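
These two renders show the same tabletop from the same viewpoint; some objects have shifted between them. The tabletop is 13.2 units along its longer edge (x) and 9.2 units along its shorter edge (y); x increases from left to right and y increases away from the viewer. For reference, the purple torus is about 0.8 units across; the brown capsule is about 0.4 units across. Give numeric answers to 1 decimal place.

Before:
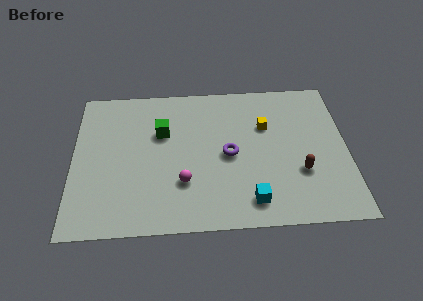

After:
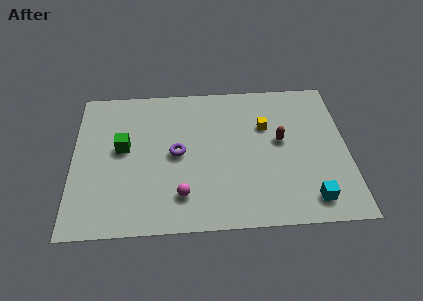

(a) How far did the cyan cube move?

2.8

From (8.5, 1.5) to (11.3, 1.4), the cyan cube covered √(2.8² + 0.1²) ≈ 2.8 units.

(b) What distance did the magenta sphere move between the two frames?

0.8

The magenta sphere was near (5.3, 2.8) before and (5.2, 2.0) after, so it travelled √(0.1² + 0.8²) ≈ 0.8 units.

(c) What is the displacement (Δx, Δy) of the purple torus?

(-2.5, 0.2)

From the two frames, the purple torus sits at roughly (7.5, 4.4) before and (5.0, 4.6) after.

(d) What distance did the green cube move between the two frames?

2.1

The green cube moved from about (4.3, 6.0) to (2.4, 5.1), a distance of √(1.9² + 0.9²) ≈ 2.1.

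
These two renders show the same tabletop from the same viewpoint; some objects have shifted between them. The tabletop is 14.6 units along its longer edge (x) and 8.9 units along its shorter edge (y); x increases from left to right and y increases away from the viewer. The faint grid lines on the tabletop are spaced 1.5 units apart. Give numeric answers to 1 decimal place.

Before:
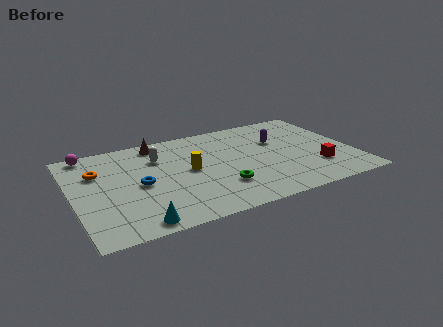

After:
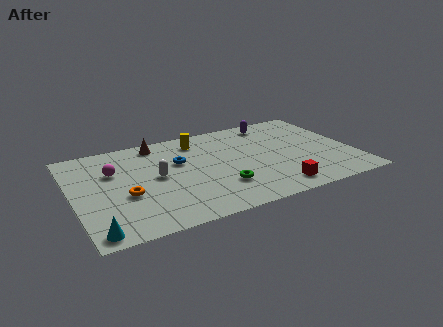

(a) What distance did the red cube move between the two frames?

2.7

The red cube was near (12.5, 2.5) before and (10.1, 1.3) after, so it travelled √(2.4² + 1.2²) ≈ 2.7 units.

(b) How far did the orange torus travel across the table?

2.9

The orange torus was near (1.4, 6.1) before and (2.6, 3.5) after, so it travelled √(1.2² + 2.6²) ≈ 2.9 units.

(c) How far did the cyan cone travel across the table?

2.1

From (2.9, 0.9) to (0.8, 0.9), the cyan cone covered √(2.1² + 0.0²) ≈ 2.1 units.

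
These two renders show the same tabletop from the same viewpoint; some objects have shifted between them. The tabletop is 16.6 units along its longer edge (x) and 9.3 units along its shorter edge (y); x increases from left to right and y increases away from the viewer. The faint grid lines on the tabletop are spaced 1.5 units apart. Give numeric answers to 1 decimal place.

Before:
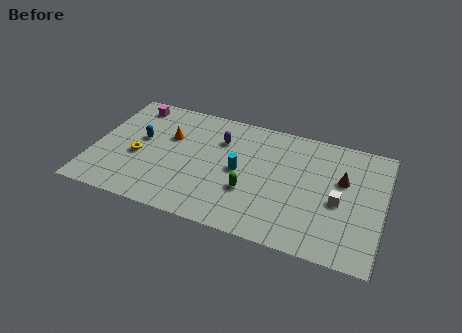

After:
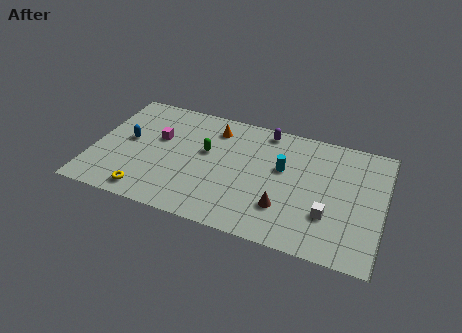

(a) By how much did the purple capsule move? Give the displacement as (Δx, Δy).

(2.5, 1.6)

The purple capsule was at about (7.1, 6.7) and moved to about (9.6, 8.3).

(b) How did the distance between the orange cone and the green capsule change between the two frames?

-3.6

They were about 5.6 units apart before and 2.0 after — 3.6 units closer together.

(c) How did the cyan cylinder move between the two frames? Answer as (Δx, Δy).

(2.4, 1.0)

From the two frames, the cyan cylinder sits at roughly (8.4, 4.6) before and (10.8, 5.6) after.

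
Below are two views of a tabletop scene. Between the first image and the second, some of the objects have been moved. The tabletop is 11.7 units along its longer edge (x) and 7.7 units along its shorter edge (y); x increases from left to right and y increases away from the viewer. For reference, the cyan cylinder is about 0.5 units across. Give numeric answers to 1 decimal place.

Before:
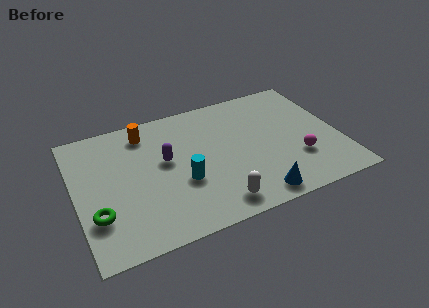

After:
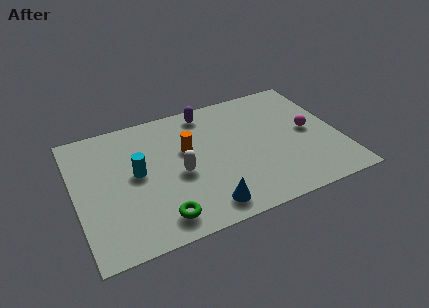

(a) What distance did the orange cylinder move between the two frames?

2.4

The orange cylinder moved from about (3.3, 6.4) to (5.0, 4.7), a distance of √(1.7² + 1.7²) ≈ 2.4.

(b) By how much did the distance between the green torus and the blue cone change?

-4.9

Before: roughly 6.9 units apart; after: 2.0. That's 4.9 units closer together.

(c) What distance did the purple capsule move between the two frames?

3.1

From (4.0, 4.4) to (6.1, 6.7), the purple capsule covered √(2.1² + 2.3²) ≈ 3.1 units.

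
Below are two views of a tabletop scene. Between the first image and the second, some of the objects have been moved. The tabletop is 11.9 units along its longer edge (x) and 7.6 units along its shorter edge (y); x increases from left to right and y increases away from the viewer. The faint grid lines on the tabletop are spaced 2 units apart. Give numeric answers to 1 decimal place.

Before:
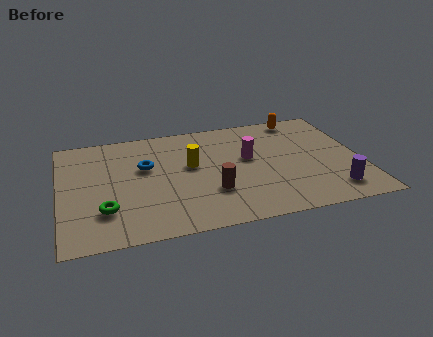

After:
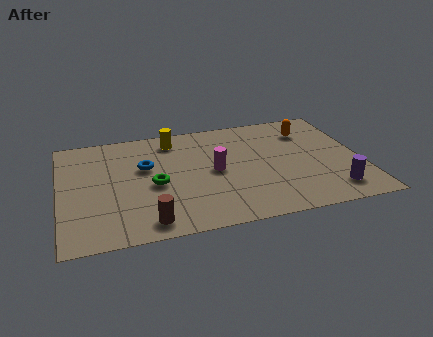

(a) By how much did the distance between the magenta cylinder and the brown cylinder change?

+1.4

The distance was about 2.6 in the first image and 4.0 in the second, so they moved 1.4 units further apart.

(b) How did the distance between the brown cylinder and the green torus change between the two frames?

-1.8

They were about 4.2 units apart before and 2.4 after — 1.8 units closer together.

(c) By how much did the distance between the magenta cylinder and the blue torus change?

-1.3

The distance was about 4.1 in the first image and 2.8 in the second, so they moved 1.3 units closer together.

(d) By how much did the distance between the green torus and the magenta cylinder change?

-3.8

The distance was about 6.2 in the first image and 2.4 in the second, so they moved 3.8 units closer together.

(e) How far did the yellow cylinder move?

2.1

From (5.2, 4.4) to (4.6, 6.4), the yellow cylinder covered √(0.6² + 2.0²) ≈ 2.1 units.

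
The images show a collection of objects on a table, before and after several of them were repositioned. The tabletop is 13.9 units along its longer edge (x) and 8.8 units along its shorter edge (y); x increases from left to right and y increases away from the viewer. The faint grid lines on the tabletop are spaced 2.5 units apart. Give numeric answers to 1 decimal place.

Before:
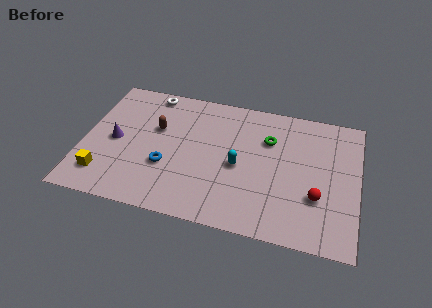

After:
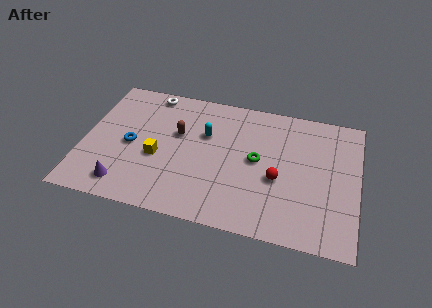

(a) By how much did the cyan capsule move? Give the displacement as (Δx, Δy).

(-1.8, 1.7)

From the two frames, the cyan capsule sits at roughly (7.9, 4.0) before and (6.1, 5.7) after.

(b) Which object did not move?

the white torus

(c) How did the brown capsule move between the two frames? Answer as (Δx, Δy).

(1.1, -0.1)

From the two frames, the brown capsule sits at roughly (3.6, 5.5) before and (4.7, 5.4) after.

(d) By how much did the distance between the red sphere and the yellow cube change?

-4.7

Before: roughly 10.8 units apart; after: 6.1. That's 4.7 units closer together.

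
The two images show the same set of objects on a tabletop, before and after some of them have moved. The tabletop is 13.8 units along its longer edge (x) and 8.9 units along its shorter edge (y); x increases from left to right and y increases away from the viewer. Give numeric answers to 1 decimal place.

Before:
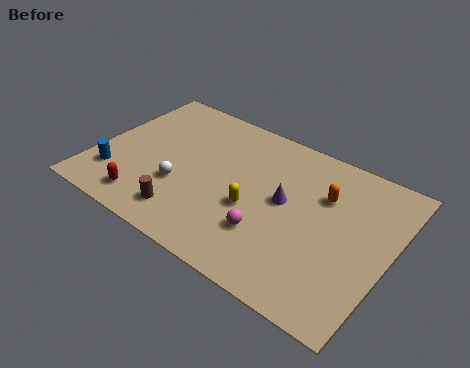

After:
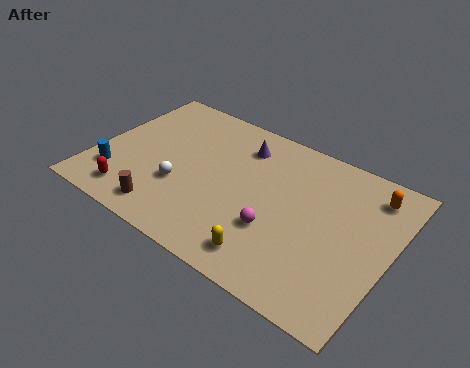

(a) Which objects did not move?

the white sphere and the blue cylinder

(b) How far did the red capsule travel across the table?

0.7

The red capsule moved from about (2.9, 1.4) to (2.2, 1.4), a distance of √(0.7² + 0.0²) ≈ 0.7.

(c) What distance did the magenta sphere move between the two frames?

0.5

From (8.5, 2.6) to (8.8, 3.0), the magenta sphere covered √(0.3² + 0.4²) ≈ 0.5 units.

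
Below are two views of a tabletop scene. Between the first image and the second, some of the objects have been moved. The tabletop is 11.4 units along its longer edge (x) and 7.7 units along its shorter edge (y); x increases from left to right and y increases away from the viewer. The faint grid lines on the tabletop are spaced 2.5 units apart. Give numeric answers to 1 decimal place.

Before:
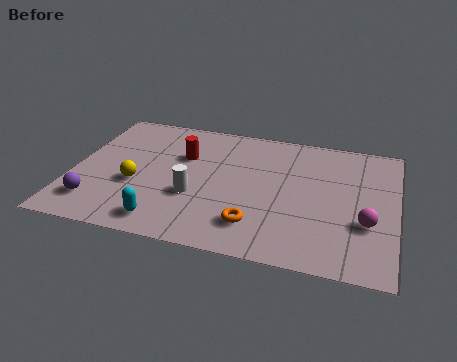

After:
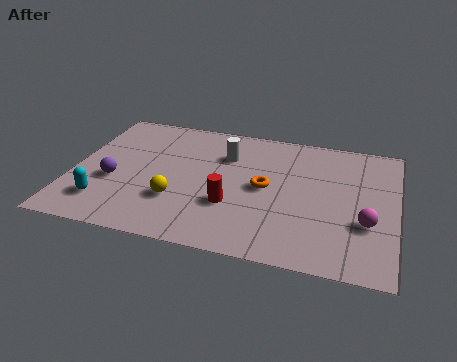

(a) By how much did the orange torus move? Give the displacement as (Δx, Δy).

(0.2, 2.2)

The orange torus was at about (6.6, 1.7) and moved to about (6.8, 3.9).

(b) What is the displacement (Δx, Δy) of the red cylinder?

(1.9, -2.5)

The red cylinder started near (3.8, 5.1) and ended near (5.7, 2.6).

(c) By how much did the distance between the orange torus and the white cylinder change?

-0.3

Before: roughly 2.5 units apart; after: 2.2. That's 0.3 units closer together.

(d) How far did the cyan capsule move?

2.3

From (3.5, 1.1) to (1.3, 1.7), the cyan capsule covered √(2.2² + 0.6²) ≈ 2.3 units.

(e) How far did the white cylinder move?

2.8

The white cylinder moved from about (4.4, 2.8) to (5.3, 5.5), a distance of √(0.9² + 2.7²) ≈ 2.8.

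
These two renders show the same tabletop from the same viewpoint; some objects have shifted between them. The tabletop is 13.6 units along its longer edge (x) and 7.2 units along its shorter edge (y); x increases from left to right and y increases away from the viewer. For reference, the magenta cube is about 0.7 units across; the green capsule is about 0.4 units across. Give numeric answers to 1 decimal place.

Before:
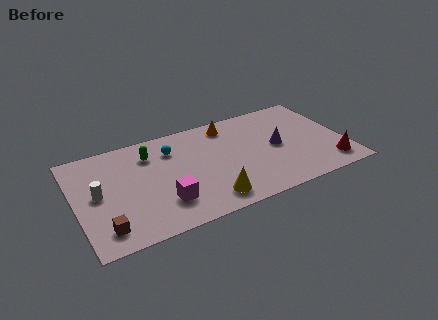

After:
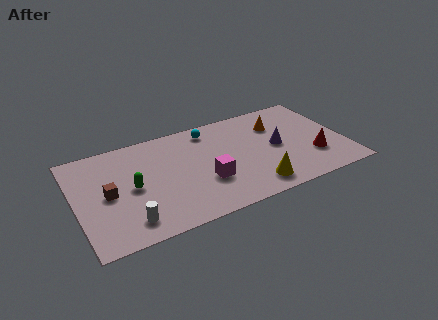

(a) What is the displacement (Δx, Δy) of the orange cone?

(2.4, -0.9)

The orange cone started near (8.0, 6.1) and ended near (10.4, 5.2).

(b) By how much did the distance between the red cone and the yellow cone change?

-2.8

Before: roughly 6.2 units apart; after: 3.4. That's 2.8 units closer together.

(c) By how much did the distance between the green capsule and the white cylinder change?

-1.1

Before: roughly 3.3 units apart; after: 2.2. That's 1.1 units closer together.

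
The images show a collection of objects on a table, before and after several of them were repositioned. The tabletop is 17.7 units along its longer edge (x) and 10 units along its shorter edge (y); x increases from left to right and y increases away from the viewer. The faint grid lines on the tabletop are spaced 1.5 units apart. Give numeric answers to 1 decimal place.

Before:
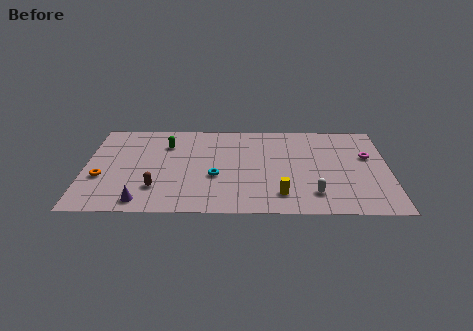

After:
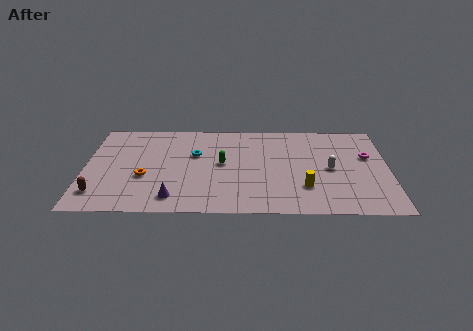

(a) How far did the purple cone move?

1.8

The purple cone was near (3.4, 1.2) before and (5.2, 1.6) after, so it travelled √(1.8² + 0.4²) ≈ 1.8 units.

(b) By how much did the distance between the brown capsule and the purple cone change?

+2.7

They were about 1.6 units apart before and 4.3 after — 2.7 units further apart.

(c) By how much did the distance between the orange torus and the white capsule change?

-1.6

Before: roughly 12.4 units apart; after: 10.8. That's 1.6 units closer together.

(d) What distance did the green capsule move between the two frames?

3.9

From (4.7, 7.4) to (8.0, 5.3), the green capsule covered √(3.3² + 2.1²) ≈ 3.9 units.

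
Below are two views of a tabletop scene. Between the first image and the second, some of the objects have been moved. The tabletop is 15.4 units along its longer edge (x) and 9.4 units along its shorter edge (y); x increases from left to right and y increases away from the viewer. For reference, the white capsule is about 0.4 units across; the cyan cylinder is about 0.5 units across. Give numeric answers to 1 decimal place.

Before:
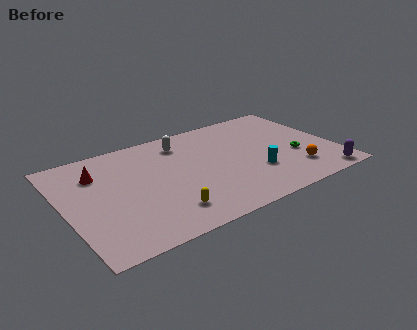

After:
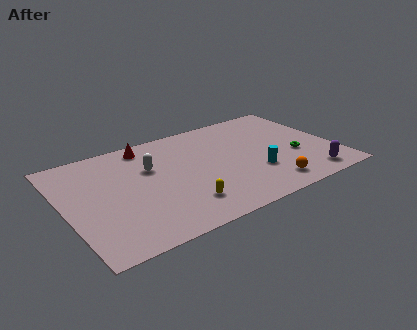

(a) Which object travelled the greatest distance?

the red cone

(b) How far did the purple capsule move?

0.8

From (14.2, 0.9) to (13.5, 1.3), the purple capsule covered √(0.7² + 0.4²) ≈ 0.8 units.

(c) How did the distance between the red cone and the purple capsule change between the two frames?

-2.6

Before: roughly 13.5 units apart; after: 10.9. That's 2.6 units closer together.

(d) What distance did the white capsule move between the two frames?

2.6

The white capsule moved from about (7.1, 7.6) to (5.0, 6.1), a distance of √(2.1² + 1.5²) ≈ 2.6.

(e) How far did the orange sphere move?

1.8

The orange sphere moved from about (12.8, 2.2) to (11.1, 1.5), a distance of √(1.7² + 0.7²) ≈ 1.8.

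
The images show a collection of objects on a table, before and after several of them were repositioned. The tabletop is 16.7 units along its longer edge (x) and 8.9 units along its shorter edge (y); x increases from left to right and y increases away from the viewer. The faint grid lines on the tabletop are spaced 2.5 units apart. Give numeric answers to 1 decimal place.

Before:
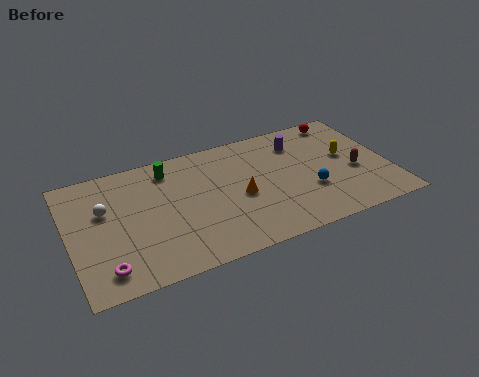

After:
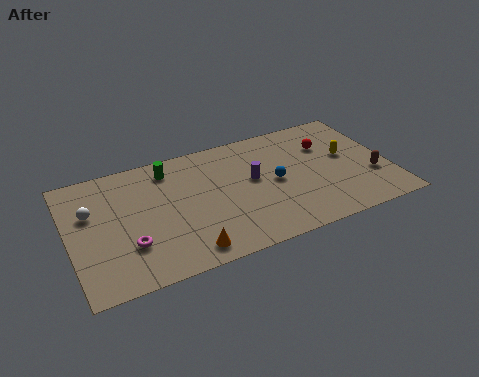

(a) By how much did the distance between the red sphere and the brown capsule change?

-0.4

Before: roughly 4.2 units apart; after: 3.8. That's 0.4 units closer together.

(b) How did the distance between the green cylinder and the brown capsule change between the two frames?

+1.0

They were about 10.2 units apart before and 11.2 after — 1.0 units further apart.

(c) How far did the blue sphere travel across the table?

2.1

The blue sphere moved from about (12.4, 3.1) to (10.7, 4.4), a distance of √(1.7² + 1.3²) ≈ 2.1.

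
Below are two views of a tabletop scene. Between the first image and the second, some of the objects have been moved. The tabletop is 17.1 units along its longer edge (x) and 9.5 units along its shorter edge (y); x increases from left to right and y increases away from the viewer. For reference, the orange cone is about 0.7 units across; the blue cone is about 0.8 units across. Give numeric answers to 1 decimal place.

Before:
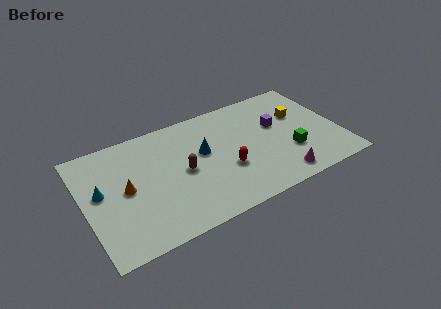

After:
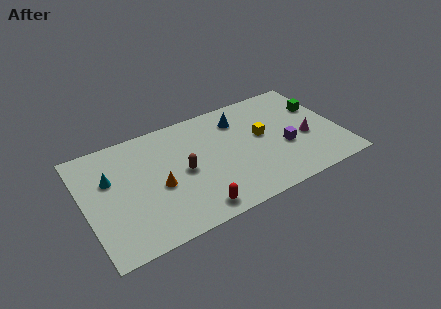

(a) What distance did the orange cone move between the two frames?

2.2

From (2.7, 4.8) to (4.8, 4.1), the orange cone covered √(2.1² + 0.7²) ≈ 2.2 units.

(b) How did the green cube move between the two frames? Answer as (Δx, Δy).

(2.5, 3.2)

The green cube was at about (13.6, 3.1) and moved to about (16.1, 6.3).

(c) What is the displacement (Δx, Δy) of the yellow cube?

(-2.7, -0.8)

The yellow cube started near (14.7, 6.1) and ended near (12.0, 5.3).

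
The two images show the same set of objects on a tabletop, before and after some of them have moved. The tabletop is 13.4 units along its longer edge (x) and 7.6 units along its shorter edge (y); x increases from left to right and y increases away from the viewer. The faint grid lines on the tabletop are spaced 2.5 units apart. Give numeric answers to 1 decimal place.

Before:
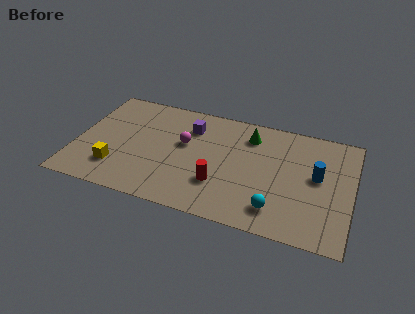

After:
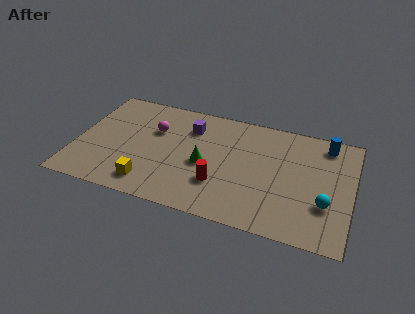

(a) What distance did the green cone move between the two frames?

3.3

The green cone moved from about (8.3, 6.0) to (6.3, 3.4), a distance of √(2.0² + 2.6²) ≈ 3.3.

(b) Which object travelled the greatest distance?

the green cone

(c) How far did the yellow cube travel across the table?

1.8

The yellow cube was near (2.1, 1.9) before and (3.8, 1.3) after, so it travelled √(1.7² + 0.6²) ≈ 1.8 units.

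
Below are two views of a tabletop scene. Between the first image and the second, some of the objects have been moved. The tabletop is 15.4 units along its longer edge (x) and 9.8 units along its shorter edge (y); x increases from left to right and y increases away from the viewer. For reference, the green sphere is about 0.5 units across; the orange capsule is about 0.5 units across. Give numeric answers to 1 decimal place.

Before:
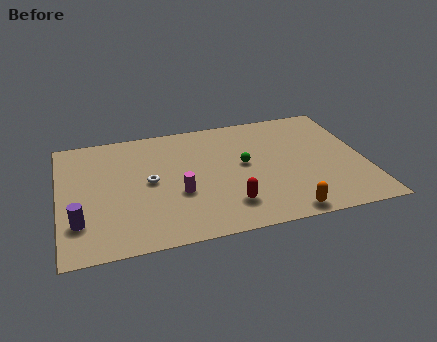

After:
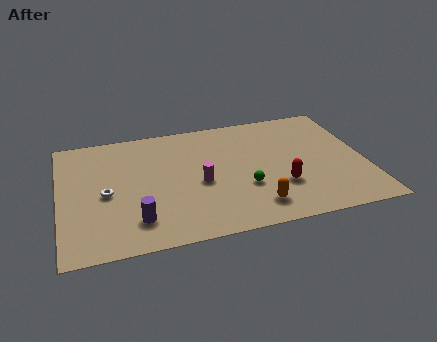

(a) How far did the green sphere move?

1.9

The green sphere moved from about (9.3, 5.3) to (9.2, 3.4), a distance of √(0.1² + 1.9²) ≈ 1.9.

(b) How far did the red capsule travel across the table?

2.8

From (8.3, 2.2) to (11.0, 3.1), the red capsule covered √(2.7² + 0.9²) ≈ 2.8 units.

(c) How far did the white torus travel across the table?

2.3

From (4.5, 5.0) to (2.3, 4.5), the white torus covered √(2.2² + 0.5²) ≈ 2.3 units.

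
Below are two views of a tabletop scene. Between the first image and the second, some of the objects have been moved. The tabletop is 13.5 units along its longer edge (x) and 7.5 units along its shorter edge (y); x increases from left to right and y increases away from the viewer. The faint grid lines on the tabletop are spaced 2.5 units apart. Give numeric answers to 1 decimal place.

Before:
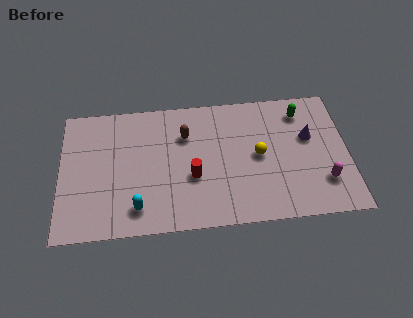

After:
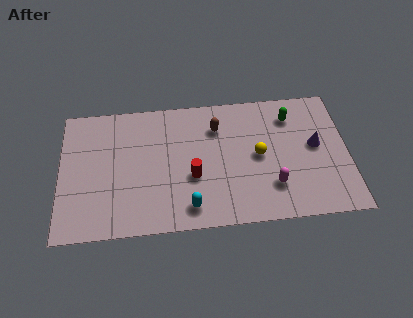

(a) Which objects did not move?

the yellow sphere and the red cylinder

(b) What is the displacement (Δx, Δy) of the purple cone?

(0.3, -0.5)

The purple cone started near (11.7, 4.6) and ended near (12.0, 4.1).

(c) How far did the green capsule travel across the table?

0.5

From (11.4, 6.1) to (10.9, 5.9), the green capsule covered √(0.5² + 0.2²) ≈ 0.5 units.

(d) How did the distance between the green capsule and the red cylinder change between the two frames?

-0.5

They were about 6.1 units apart before and 5.6 after — 0.5 units closer together.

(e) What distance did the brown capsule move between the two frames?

1.5

From (5.9, 5.3) to (7.4, 5.6), the brown capsule covered √(1.5² + 0.3²) ≈ 1.5 units.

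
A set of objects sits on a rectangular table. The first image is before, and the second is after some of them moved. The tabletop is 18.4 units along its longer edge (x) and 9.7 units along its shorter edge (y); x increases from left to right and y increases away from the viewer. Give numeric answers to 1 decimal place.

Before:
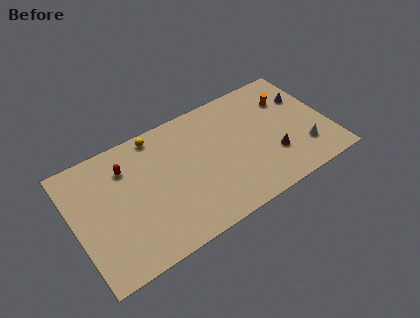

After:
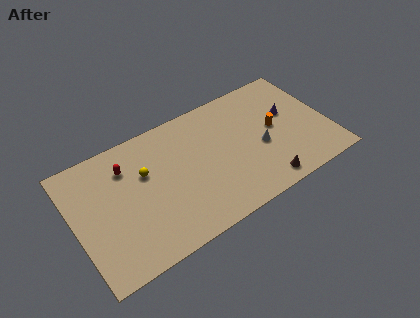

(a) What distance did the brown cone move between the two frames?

2.1

The brown cone moved from about (14.1, 3.0) to (13.1, 1.2), a distance of √(1.0² + 1.8²) ≈ 2.1.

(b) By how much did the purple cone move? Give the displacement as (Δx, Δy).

(-1.3, -0.8)

The purple cone was at about (17.1, 6.6) and moved to about (15.8, 5.8).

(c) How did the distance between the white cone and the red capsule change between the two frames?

-3.3

They were about 13.2 units apart before and 9.9 after — 3.3 units closer together.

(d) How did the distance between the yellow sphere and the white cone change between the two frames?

-3.2

The distance was about 11.7 in the first image and 8.5 in the second, so they moved 3.2 units closer together.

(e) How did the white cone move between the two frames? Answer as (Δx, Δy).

(-2.9, 1.6)

The white cone was at about (16.3, 2.5) and moved to about (13.4, 4.1).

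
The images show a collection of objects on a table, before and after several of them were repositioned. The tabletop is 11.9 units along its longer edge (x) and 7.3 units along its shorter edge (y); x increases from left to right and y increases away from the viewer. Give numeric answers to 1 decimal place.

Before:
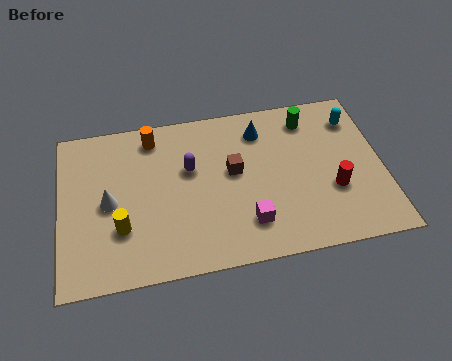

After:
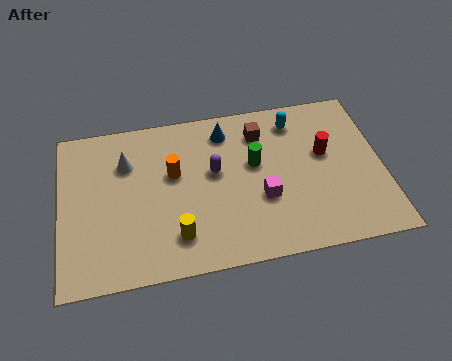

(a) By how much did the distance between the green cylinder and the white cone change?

-3.1

The distance was about 7.9 in the first image and 4.8 in the second, so they moved 3.1 units closer together.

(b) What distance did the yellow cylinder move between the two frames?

2.1

The yellow cylinder moved from about (2.2, 2.3) to (4.2, 1.6), a distance of √(2.0² + 0.7²) ≈ 2.1.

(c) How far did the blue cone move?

1.3

The blue cone moved from about (7.5, 5.8) to (6.2, 6.0), a distance of √(1.3² + 0.2²) ≈ 1.3.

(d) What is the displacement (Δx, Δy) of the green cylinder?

(-2.1, -1.7)

The green cylinder was at about (9.3, 6.0) and moved to about (7.2, 4.3).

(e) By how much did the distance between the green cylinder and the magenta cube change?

-3.4

They were about 5.0 units apart before and 1.6 after — 3.4 units closer together.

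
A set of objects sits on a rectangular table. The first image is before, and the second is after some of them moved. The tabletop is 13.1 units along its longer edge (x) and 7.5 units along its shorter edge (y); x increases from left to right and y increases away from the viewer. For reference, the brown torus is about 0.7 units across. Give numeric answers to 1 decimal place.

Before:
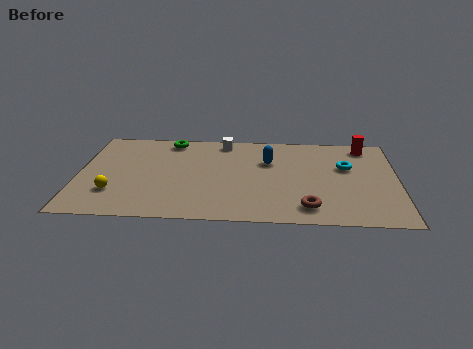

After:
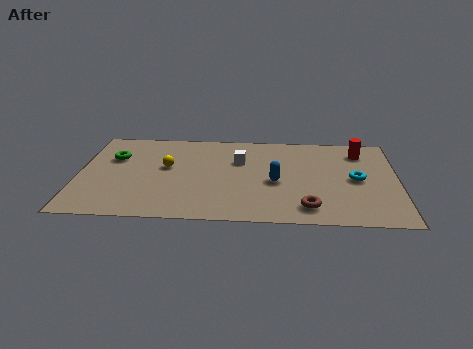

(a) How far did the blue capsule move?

1.7

The blue capsule was near (7.8, 5.0) before and (8.1, 3.3) after, so it travelled √(0.3² + 1.7²) ≈ 1.7 units.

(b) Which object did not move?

the brown torus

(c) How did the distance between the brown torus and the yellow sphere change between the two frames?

-1.4

They were about 7.9 units apart before and 6.5 after — 1.4 units closer together.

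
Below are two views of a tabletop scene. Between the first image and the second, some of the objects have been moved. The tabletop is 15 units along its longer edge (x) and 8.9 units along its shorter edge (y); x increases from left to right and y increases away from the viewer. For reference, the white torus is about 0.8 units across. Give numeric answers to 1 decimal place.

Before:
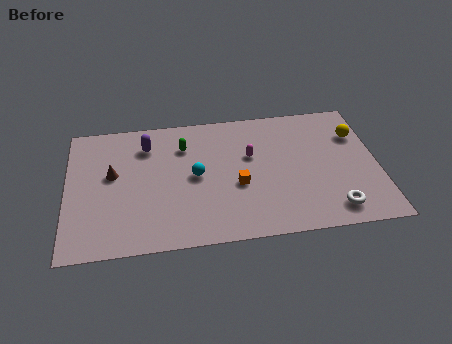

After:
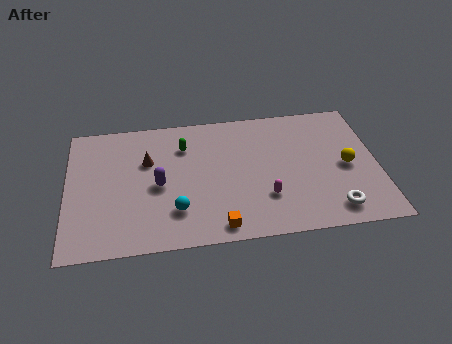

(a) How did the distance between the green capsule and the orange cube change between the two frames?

+1.9

The distance was about 3.9 in the first image and 5.8 in the second, so they moved 1.9 units further apart.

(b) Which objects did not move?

the white torus and the green capsule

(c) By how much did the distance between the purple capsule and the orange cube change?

-1.2

Before: roughly 5.4 units apart; after: 4.2. That's 1.2 units closer together.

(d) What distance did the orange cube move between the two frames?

2.8

The orange cube moved from about (8.2, 3.6) to (7.2, 1.0), a distance of √(1.0² + 2.6²) ≈ 2.8.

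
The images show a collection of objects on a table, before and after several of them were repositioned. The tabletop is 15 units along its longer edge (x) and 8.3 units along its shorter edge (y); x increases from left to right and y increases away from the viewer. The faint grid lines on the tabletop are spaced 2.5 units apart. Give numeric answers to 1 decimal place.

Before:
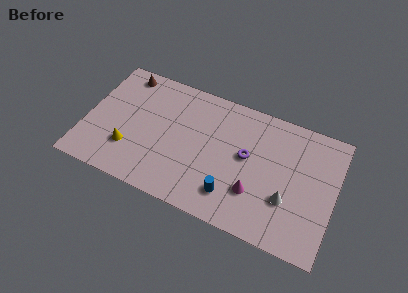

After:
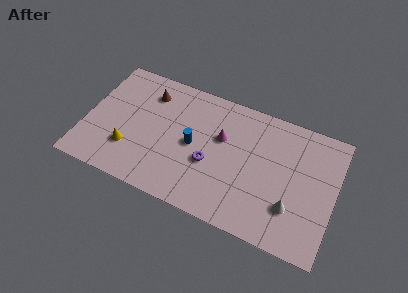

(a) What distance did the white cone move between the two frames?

0.5

The white cone moved from about (12.3, 2.8) to (12.6, 2.4), a distance of √(0.3² + 0.4²) ≈ 0.5.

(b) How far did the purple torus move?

2.5

The purple torus was near (9.7, 4.6) before and (7.6, 3.3) after, so it travelled √(2.1² + 1.3²) ≈ 2.5 units.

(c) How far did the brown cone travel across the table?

1.8

The brown cone moved from about (1.9, 7.3) to (3.5, 6.5), a distance of √(1.6² + 0.8²) ≈ 1.8.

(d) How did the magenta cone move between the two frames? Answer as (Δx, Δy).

(-2.3, 2.7)

The magenta cone was at about (10.4, 2.5) and moved to about (8.1, 5.2).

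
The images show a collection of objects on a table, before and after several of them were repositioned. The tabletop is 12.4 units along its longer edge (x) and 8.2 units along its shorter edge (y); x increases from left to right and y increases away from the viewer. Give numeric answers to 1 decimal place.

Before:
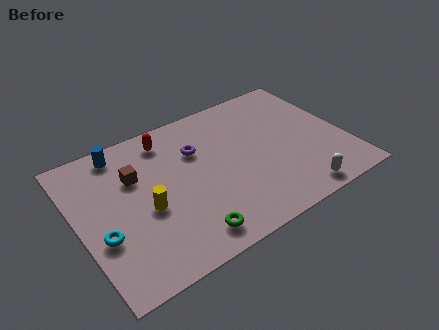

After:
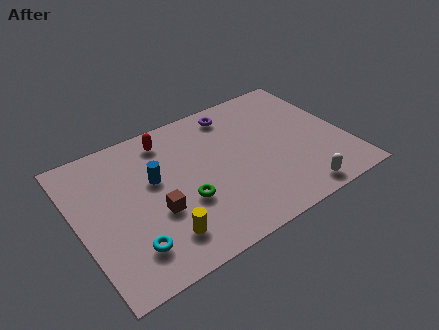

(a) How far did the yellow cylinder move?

1.8

From (3.0, 3.5) to (3.4, 1.7), the yellow cylinder covered √(0.4² + 1.8²) ≈ 1.8 units.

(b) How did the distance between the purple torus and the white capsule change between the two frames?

+0.3

The distance was about 6.1 in the first image and 6.4 in the second, so they moved 0.3 units further apart.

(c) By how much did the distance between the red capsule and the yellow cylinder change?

+1.6

The distance was about 3.7 in the first image and 5.3 in the second, so they moved 1.6 units further apart.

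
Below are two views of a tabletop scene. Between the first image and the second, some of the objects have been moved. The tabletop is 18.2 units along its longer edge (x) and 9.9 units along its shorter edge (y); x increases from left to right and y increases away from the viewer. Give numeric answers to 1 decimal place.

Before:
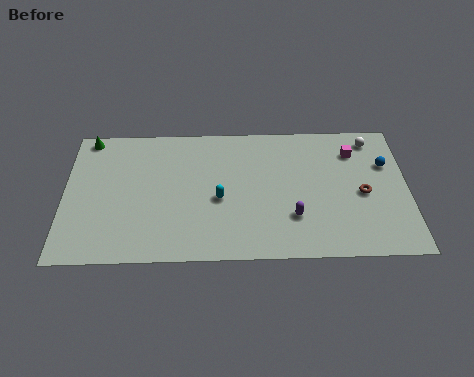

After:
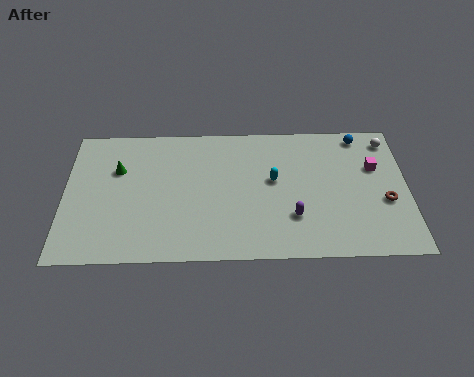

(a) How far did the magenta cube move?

1.6

From (15.4, 7.6) to (16.5, 6.4), the magenta cube covered √(1.1² + 1.2²) ≈ 1.6 units.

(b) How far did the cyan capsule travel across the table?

3.2

The cyan capsule moved from about (8.2, 4.3) to (11.1, 5.6), a distance of √(2.9² + 1.3²) ≈ 3.2.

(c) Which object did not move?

the purple capsule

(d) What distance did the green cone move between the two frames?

2.9

The green cone moved from about (1.2, 9.0) to (2.8, 6.6), a distance of √(1.6² + 2.4²) ≈ 2.9.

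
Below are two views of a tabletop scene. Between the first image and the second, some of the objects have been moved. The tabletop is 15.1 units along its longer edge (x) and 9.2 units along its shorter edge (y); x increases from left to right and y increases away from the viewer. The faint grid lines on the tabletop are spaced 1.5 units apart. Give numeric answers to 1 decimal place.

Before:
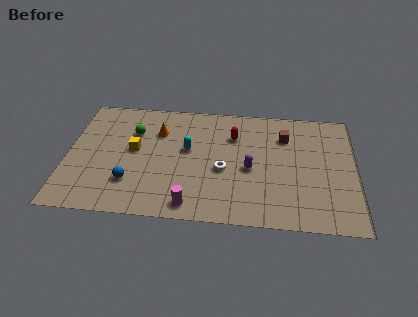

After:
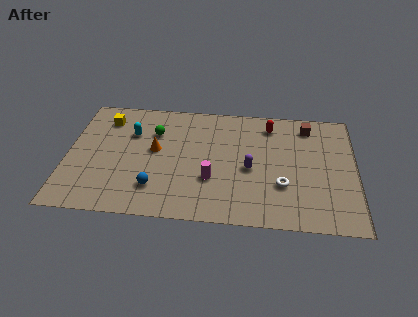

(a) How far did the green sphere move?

1.1

The green sphere moved from about (3.4, 6.4) to (4.5, 6.5), a distance of √(1.1² + 0.1²) ≈ 1.1.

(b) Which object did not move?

the purple capsule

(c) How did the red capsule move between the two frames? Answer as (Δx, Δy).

(1.9, 1.0)

The red capsule started near (8.7, 6.6) and ended near (10.6, 7.6).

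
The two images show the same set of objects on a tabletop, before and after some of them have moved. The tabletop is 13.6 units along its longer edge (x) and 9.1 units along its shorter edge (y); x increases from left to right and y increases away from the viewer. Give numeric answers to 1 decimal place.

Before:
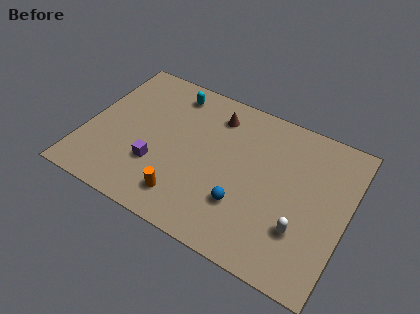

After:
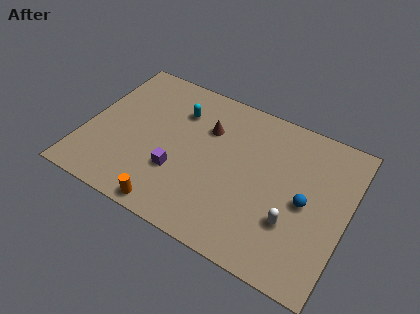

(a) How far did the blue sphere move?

3.4

The blue sphere was near (8.5, 2.7) before and (11.5, 4.3) after, so it travelled √(3.0² + 1.6²) ≈ 3.4 units.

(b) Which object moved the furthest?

the blue sphere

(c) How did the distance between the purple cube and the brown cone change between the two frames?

-1.6

Before: roughly 5.1 units apart; after: 3.5. That's 1.6 units closer together.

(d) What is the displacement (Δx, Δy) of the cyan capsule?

(0.5, -1.0)

The cyan capsule was at about (4.0, 7.7) and moved to about (4.5, 6.7).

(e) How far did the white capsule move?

0.5

From (11.5, 2.7) to (11.0, 2.9), the white capsule covered √(0.5² + 0.2²) ≈ 0.5 units.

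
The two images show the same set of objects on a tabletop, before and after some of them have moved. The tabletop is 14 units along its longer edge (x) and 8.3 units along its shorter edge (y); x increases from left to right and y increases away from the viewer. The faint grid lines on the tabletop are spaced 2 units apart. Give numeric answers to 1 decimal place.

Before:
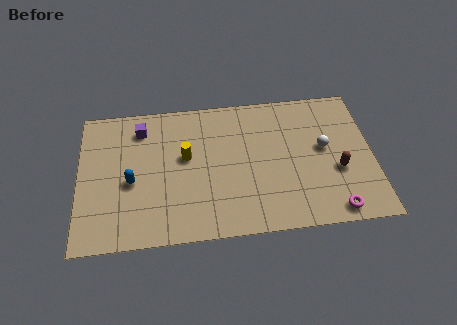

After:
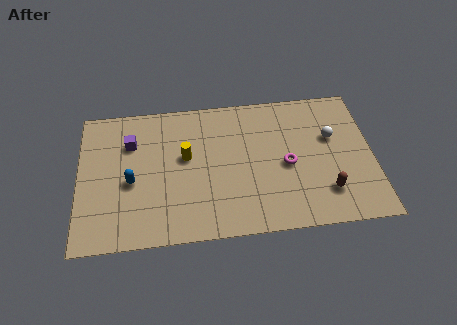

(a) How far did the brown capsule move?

1.3

From (12.3, 3.2) to (11.7, 2.0), the brown capsule covered √(0.6² + 1.2²) ≈ 1.3 units.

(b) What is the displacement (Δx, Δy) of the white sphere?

(0.4, 0.6)

The white sphere was at about (11.7, 4.6) and moved to about (12.1, 5.2).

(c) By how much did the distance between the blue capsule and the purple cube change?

-0.8

They were about 3.1 units apart before and 2.3 after — 0.8 units closer together.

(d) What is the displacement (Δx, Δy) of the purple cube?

(-0.5, -0.8)

The purple cube was at about (3.0, 6.7) and moved to about (2.5, 5.9).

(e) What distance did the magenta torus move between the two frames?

3.6

The magenta torus was near (12.0, 0.9) before and (9.9, 3.8) after, so it travelled √(2.1² + 2.9²) ≈ 3.6 units.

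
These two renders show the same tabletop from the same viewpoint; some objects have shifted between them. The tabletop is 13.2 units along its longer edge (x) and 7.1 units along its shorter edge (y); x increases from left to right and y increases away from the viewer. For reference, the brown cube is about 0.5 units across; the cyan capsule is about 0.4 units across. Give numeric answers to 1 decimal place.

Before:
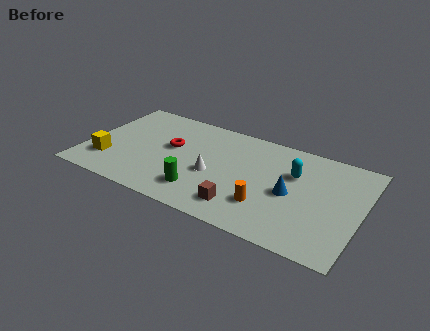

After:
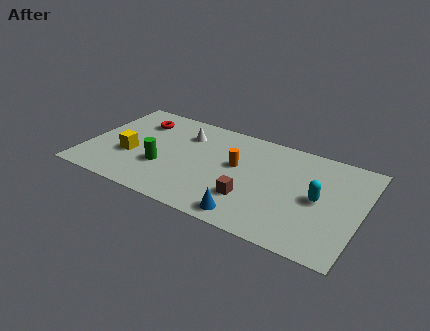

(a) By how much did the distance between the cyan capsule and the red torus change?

+3.3

The distance was about 5.9 in the first image and 9.2 in the second, so they moved 3.3 units further apart.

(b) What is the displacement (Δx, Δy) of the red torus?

(-1.8, 1.3)

The red torus started near (4.0, 4.1) and ended near (2.2, 5.4).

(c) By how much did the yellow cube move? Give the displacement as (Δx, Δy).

(1.0, 0.8)

The yellow cube started near (1.2, 1.9) and ended near (2.2, 2.7).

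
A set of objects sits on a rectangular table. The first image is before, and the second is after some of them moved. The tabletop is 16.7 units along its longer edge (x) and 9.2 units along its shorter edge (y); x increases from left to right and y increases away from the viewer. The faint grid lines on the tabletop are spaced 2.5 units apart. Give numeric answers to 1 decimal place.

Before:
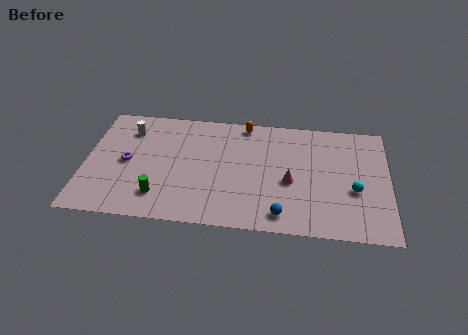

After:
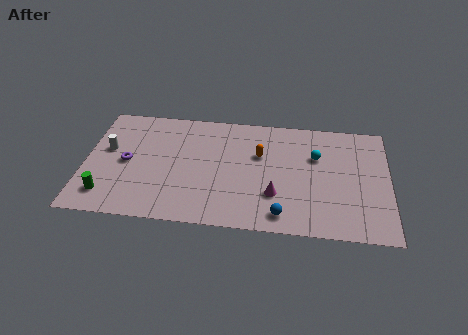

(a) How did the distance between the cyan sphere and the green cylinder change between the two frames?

+1.5

They were about 10.7 units apart before and 12.2 after — 1.5 units further apart.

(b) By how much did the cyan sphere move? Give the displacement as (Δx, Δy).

(-2.1, 2.5)

The cyan sphere was at about (14.8, 3.6) and moved to about (12.7, 6.1).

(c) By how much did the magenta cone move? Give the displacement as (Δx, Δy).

(-0.8, -1.1)

The magenta cone was at about (11.3, 3.9) and moved to about (10.5, 2.8).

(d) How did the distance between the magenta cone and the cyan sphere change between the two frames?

+0.5

The distance was about 3.5 in the first image and 4.0 in the second, so they moved 0.5 units further apart.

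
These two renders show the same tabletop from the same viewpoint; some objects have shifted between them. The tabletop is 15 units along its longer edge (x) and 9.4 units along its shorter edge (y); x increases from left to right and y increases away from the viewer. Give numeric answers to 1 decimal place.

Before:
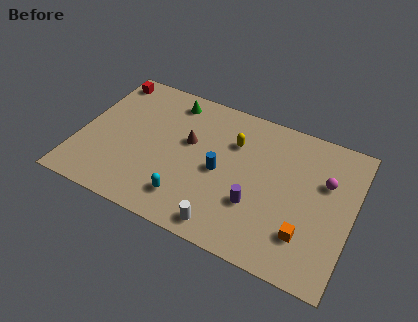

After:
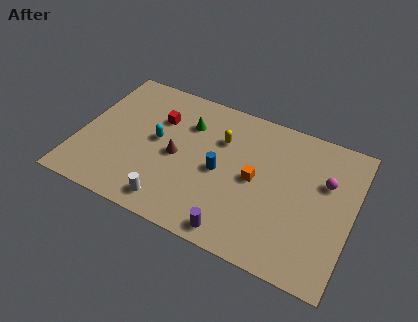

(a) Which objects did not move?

the blue cylinder and the magenta sphere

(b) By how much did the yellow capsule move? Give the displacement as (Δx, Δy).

(-0.7, -0.1)

The yellow capsule was at about (8.3, 6.6) and moved to about (7.6, 6.5).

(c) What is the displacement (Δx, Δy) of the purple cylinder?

(-0.8, -2.1)

The purple cylinder was at about (9.9, 3.1) and moved to about (9.1, 1.0).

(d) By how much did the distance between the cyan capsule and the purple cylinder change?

+2.5

The distance was about 3.8 in the first image and 6.3 in the second, so they moved 2.5 units further apart.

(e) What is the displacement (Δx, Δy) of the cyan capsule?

(-2.1, 3.1)

The cyan capsule started near (6.3, 1.9) and ended near (4.2, 5.0).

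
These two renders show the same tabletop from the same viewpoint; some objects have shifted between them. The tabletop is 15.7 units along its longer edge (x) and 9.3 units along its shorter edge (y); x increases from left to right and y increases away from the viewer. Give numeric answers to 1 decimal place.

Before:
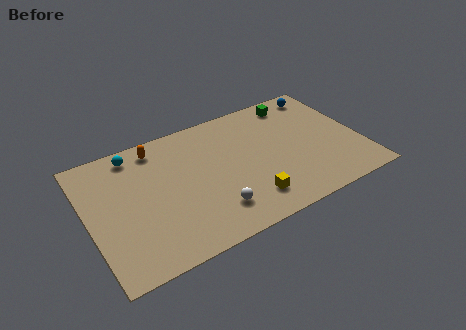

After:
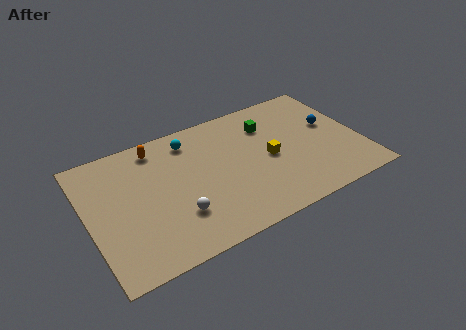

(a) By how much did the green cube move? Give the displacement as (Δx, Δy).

(-1.8, -1.1)

The green cube started near (12.5, 8.0) and ended near (10.7, 6.9).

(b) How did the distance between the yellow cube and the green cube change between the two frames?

-4.6

They were about 7.1 units apart before and 2.5 after — 4.6 units closer together.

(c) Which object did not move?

the orange capsule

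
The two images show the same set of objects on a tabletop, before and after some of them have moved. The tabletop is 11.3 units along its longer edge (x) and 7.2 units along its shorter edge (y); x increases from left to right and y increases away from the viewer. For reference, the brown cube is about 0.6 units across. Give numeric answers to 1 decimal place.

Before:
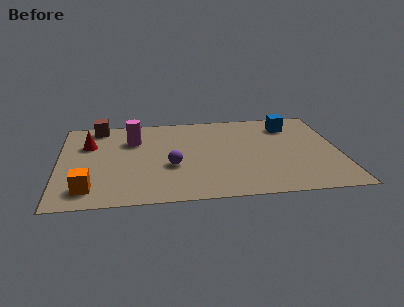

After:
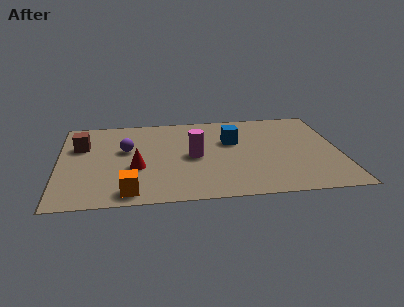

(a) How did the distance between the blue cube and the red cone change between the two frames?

-3.9

They were about 8.2 units apart before and 4.3 after — 3.9 units closer together.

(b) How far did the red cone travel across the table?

2.8

From (1.2, 4.9) to (3.1, 2.8), the red cone covered √(1.9² + 2.1²) ≈ 2.8 units.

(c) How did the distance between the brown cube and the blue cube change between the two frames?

-1.7

The distance was about 7.8 in the first image and 6.1 in the second, so they moved 1.7 units closer together.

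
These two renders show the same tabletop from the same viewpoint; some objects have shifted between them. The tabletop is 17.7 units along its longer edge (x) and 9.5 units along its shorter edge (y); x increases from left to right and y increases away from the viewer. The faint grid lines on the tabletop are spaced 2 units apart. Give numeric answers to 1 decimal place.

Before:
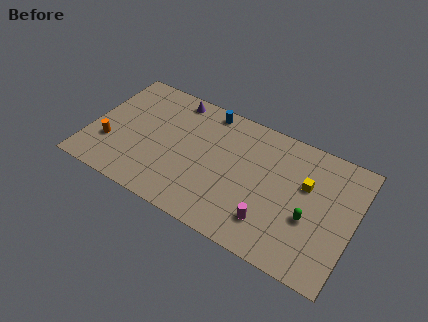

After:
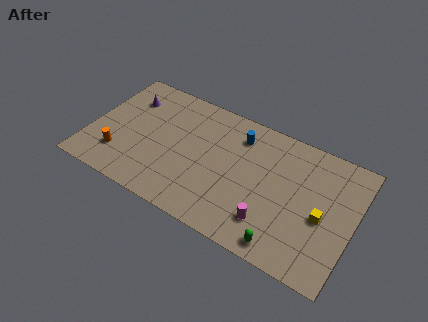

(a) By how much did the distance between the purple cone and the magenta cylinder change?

+1.8

The distance was about 9.7 in the first image and 11.5 in the second, so they moved 1.8 units further apart.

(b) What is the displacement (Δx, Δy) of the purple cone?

(-3.0, -1.3)

From the two frames, the purple cone sits at roughly (5.1, 8.4) before and (2.1, 7.1) after.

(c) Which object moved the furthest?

the purple cone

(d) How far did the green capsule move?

2.9

The green capsule was near (14.9, 3.7) before and (13.6, 1.1) after, so it travelled √(1.3² + 2.6²) ≈ 2.9 units.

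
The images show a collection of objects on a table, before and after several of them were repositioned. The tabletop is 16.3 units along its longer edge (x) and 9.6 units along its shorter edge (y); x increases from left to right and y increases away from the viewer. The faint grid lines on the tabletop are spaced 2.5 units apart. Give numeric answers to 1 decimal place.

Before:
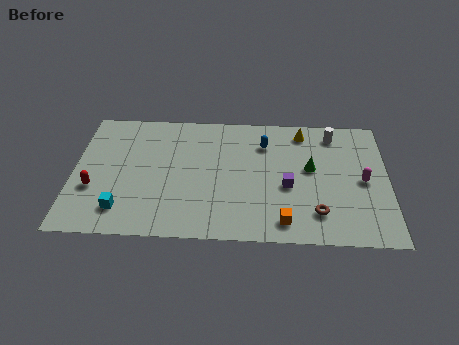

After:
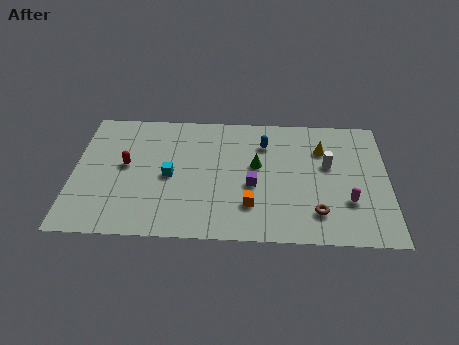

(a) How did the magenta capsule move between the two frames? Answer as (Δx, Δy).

(-0.8, -1.6)

The magenta capsule started near (15.0, 4.6) and ended near (14.2, 3.0).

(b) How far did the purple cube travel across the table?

1.8

From (11.1, 4.0) to (9.3, 4.0), the purple cube covered √(1.8² + 0.0²) ≈ 1.8 units.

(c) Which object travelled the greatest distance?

the cyan cube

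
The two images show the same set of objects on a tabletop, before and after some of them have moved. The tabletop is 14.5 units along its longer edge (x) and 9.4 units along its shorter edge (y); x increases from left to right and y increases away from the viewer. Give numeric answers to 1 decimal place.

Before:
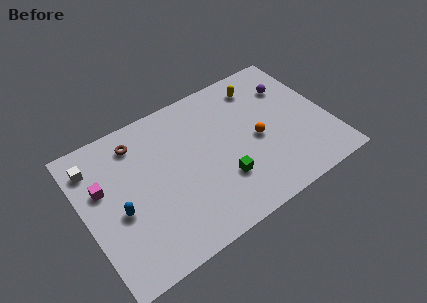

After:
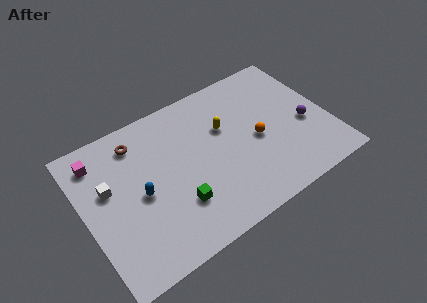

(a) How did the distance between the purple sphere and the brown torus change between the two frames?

+1.1

The distance was about 9.2 in the first image and 10.3 in the second, so they moved 1.1 units further apart.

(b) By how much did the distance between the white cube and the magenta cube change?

+0.4

The distance was about 1.6 in the first image and 2.0 in the second, so they moved 0.4 units further apart.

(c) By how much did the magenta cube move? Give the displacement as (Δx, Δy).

(0.0, 1.8)

The magenta cube was at about (1.2, 5.9) and moved to about (1.2, 7.7).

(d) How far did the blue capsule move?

1.4

From (1.9, 4.0) to (3.2, 4.4), the blue capsule covered √(1.3² + 0.4²) ≈ 1.4 units.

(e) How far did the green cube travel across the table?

2.7

The green cube moved from about (7.8, 2.8) to (5.1, 2.7), a distance of √(2.7² + 0.1²) ≈ 2.7.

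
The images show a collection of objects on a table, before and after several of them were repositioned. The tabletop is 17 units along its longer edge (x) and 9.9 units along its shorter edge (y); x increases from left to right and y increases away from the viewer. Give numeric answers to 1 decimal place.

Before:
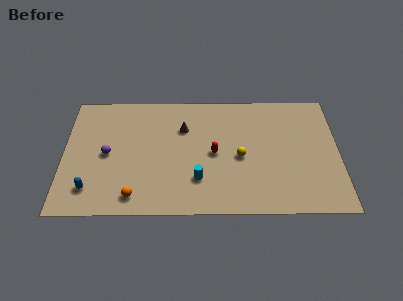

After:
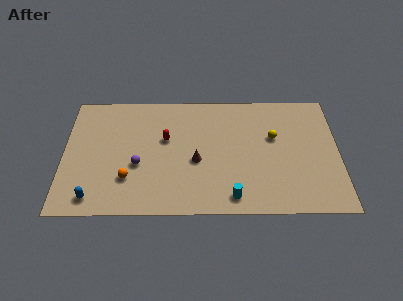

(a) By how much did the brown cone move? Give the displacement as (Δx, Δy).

(0.8, -2.7)

The brown cone started near (7.4, 6.9) and ended near (8.2, 4.2).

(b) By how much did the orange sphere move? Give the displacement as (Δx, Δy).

(-0.4, 1.4)

From the two frames, the orange sphere sits at roughly (4.4, 1.4) before and (4.0, 2.8) after.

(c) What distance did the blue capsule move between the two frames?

0.7

The blue capsule was near (1.7, 2.0) before and (1.9, 1.3) after, so it travelled √(0.2² + 0.7²) ≈ 0.7 units.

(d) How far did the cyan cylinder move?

2.5

The cyan cylinder was near (8.3, 2.7) before and (10.4, 1.3) after, so it travelled √(2.1² + 1.4²) ≈ 2.5 units.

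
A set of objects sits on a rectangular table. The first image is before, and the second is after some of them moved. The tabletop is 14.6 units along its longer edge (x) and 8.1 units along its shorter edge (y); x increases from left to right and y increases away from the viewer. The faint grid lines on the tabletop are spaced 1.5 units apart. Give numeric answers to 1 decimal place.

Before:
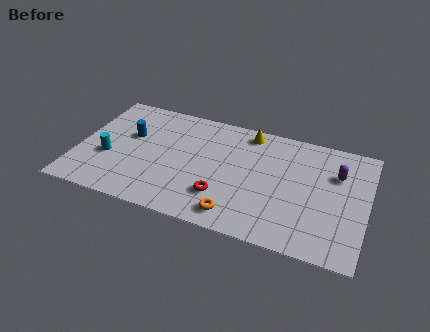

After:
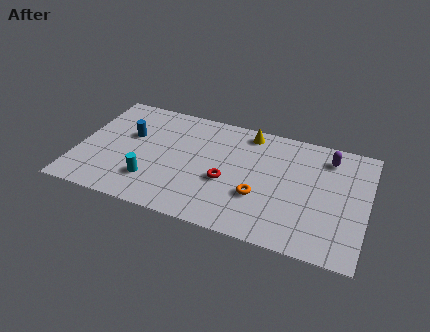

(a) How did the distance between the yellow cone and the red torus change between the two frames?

-1.1

Before: roughly 5.0 units apart; after: 3.9. That's 1.1 units closer together.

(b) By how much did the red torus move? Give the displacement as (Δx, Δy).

(0.1, 1.1)

The red torus was at about (7.5, 2.2) and moved to about (7.6, 3.3).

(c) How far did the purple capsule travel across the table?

1.1

From (13.0, 5.6) to (12.5, 6.6), the purple capsule covered √(0.5² + 1.0²) ≈ 1.1 units.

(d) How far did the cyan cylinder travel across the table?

2.5

The cyan cylinder moved from about (1.6, 3.1) to (3.9, 2.1), a distance of √(2.3² + 1.0²) ≈ 2.5.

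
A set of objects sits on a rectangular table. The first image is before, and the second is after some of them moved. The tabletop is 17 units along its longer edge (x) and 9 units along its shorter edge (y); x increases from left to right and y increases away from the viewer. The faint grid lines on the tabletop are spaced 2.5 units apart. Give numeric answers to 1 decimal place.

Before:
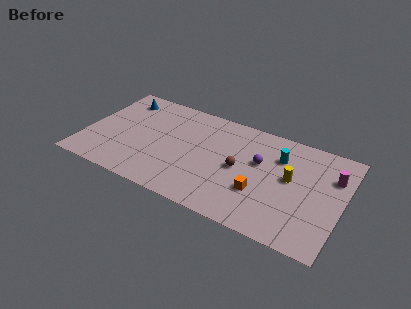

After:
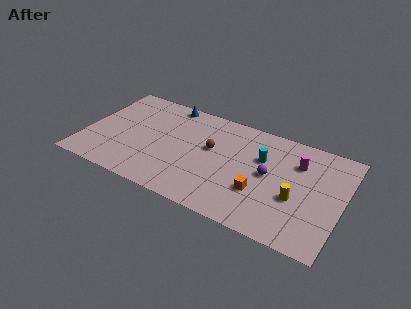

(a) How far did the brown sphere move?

2.2

The brown sphere moved from about (10.3, 4.4) to (8.3, 5.3), a distance of √(2.0² + 0.9²) ≈ 2.2.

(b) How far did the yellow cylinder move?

1.6

The yellow cylinder was near (13.6, 5.0) before and (14.1, 3.5) after, so it travelled √(0.5² + 1.5²) ≈ 1.6 units.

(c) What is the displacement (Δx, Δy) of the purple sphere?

(0.7, -0.8)

From the two frames, the purple sphere sits at roughly (11.5, 5.5) before and (12.2, 4.7) after.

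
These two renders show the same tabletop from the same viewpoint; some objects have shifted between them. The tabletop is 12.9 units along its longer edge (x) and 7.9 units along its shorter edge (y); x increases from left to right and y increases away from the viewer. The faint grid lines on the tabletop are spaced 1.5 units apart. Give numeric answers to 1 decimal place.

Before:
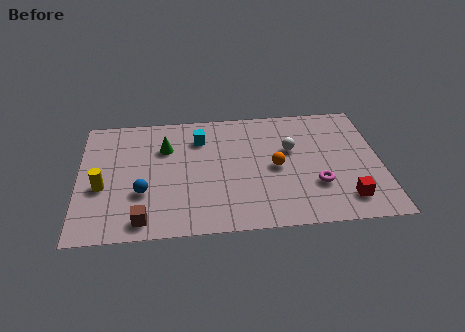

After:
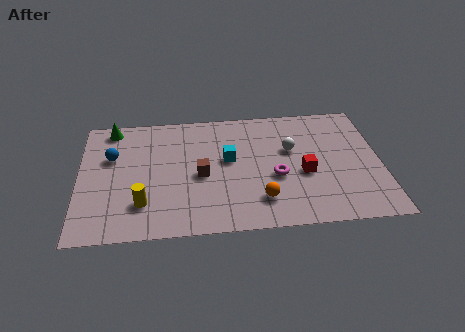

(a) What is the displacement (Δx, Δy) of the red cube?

(-1.7, 1.8)

The red cube was at about (11.3, 1.5) and moved to about (9.6, 3.3).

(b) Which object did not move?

the white sphere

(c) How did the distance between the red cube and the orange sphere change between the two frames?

-1.3

They were about 3.7 units apart before and 2.4 after — 1.3 units closer together.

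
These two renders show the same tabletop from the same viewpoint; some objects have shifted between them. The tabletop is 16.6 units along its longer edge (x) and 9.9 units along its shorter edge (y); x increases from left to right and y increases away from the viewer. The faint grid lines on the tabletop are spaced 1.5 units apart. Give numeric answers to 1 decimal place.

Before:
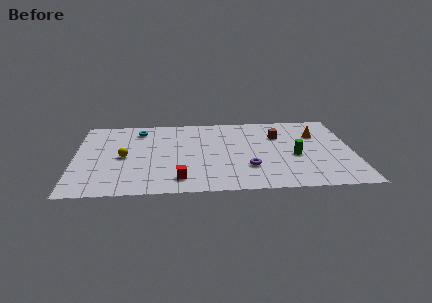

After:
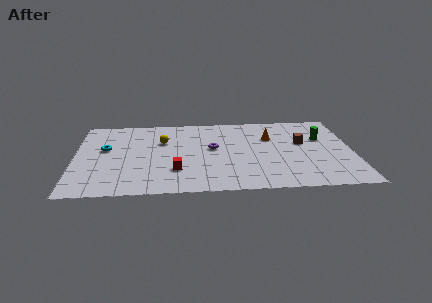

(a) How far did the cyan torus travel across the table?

3.1

The cyan torus moved from about (3.8, 8.2) to (1.8, 5.8), a distance of √(2.0² + 2.4²) ≈ 3.1.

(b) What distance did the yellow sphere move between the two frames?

3.0

From (2.9, 4.7) to (5.2, 6.6), the yellow sphere covered √(2.3² + 1.9²) ≈ 3.0 units.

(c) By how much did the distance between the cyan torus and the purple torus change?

-2.0

Before: roughly 8.4 units apart; after: 6.4. That's 2.0 units closer together.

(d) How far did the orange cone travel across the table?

2.8

The orange cone was near (14.5, 6.9) before and (11.7, 6.7) after, so it travelled √(2.8² + 0.2²) ≈ 2.8 units.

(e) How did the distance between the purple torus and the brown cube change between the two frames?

+1.0

They were about 4.4 units apart before and 5.4 after — 1.0 units further apart.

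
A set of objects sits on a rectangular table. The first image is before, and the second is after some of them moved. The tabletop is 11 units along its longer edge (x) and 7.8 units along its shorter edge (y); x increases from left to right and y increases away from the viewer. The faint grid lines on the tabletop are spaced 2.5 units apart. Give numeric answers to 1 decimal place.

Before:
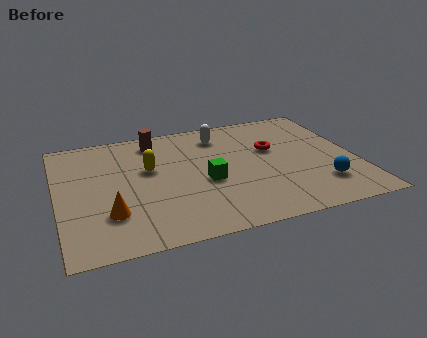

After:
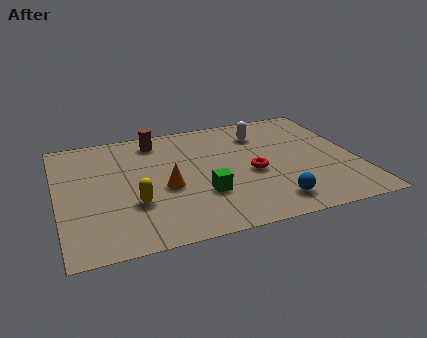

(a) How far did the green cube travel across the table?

0.8

From (5.4, 3.3) to (5.2, 2.5), the green cube covered √(0.2² + 0.8²) ≈ 0.8 units.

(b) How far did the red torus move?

1.7

From (8.0, 4.8) to (7.1, 3.4), the red torus covered √(0.9² + 1.4²) ≈ 1.7 units.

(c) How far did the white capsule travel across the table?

1.5

From (6.2, 6.3) to (7.7, 6.0), the white capsule covered √(1.5² + 0.3²) ≈ 1.5 units.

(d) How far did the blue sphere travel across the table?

2.0

The blue sphere moved from about (9.5, 1.9) to (7.6, 1.3), a distance of √(1.9² + 0.6²) ≈ 2.0.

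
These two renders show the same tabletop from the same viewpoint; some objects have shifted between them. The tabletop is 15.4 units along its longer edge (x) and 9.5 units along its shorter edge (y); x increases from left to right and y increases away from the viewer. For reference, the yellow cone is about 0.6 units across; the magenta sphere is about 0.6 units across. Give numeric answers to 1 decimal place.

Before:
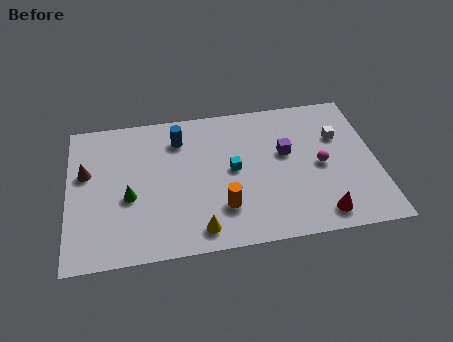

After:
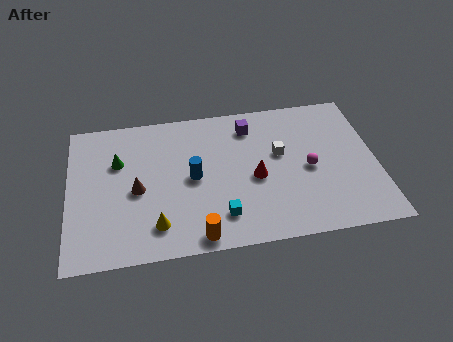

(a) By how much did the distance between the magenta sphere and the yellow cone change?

+1.1

They were about 7.0 units apart before and 8.1 after — 1.1 units further apart.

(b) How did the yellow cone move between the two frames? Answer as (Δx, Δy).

(-2.1, 0.6)

From the two frames, the yellow cone sits at roughly (6.4, 1.3) before and (4.3, 1.9) after.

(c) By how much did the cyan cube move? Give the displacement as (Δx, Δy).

(-0.7, -2.9)

The cyan cube started near (8.2, 4.9) and ended near (7.5, 2.0).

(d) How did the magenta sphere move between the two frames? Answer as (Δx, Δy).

(-0.6, -0.1)

The magenta sphere started near (12.6, 4.5) and ended near (12.0, 4.4).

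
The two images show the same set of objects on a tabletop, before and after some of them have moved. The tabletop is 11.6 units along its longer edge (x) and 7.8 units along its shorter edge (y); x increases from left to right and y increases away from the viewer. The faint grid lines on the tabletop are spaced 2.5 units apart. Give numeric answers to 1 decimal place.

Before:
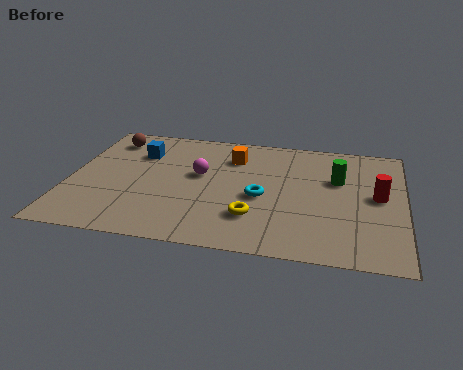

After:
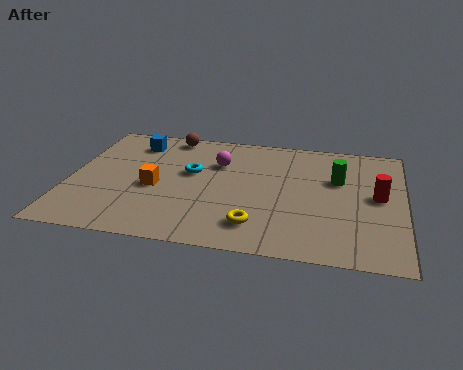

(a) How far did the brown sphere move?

2.2

The brown sphere moved from about (1.2, 6.4) to (3.3, 7.0), a distance of √(2.1² + 0.6²) ≈ 2.2.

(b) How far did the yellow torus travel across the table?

0.5

The yellow torus was near (6.5, 2.1) before and (6.6, 1.6) after, so it travelled √(0.1² + 0.5²) ≈ 0.5 units.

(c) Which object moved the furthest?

the orange cube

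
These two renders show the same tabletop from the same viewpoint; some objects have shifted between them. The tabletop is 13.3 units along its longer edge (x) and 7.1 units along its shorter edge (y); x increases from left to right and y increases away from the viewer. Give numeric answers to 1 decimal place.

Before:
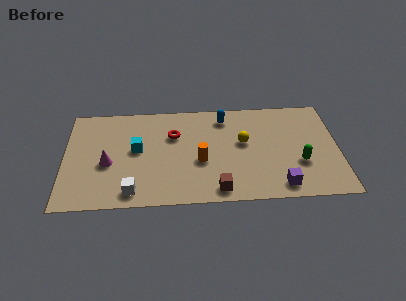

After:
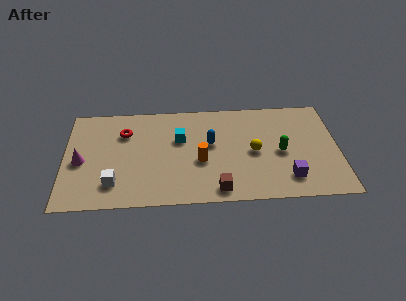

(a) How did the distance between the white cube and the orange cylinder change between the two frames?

+0.6

Before: roughly 3.8 units apart; after: 4.4. That's 0.6 units further apart.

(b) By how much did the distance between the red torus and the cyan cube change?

+0.8

Before: roughly 2.0 units apart; after: 2.8. That's 0.8 units further apart.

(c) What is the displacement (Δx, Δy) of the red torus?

(-2.4, 0.3)

The red torus started near (5.3, 4.8) and ended near (2.9, 5.1).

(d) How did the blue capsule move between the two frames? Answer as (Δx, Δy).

(-0.7, -1.8)

From the two frames, the blue capsule sits at roughly (7.8, 5.9) before and (7.1, 4.1) after.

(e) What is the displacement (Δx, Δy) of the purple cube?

(0.4, 0.5)

The purple cube started near (10.4, 1.0) and ended near (10.8, 1.5).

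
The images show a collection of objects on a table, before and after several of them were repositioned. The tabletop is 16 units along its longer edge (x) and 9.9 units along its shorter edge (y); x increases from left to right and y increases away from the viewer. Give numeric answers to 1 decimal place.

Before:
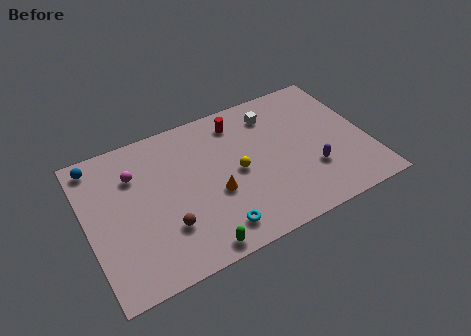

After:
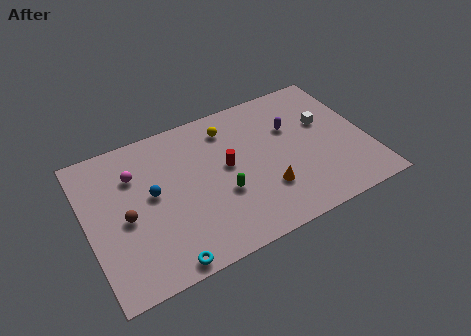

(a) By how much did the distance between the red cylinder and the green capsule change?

-6.3

The distance was about 8.1 in the first image and 1.8 in the second, so they moved 6.3 units closer together.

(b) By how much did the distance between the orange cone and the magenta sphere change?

+2.9

They were about 5.3 units apart before and 8.2 after — 2.9 units further apart.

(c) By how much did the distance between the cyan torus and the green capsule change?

+3.3

Before: roughly 1.4 units apart; after: 4.7. That's 3.3 units further apart.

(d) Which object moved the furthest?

the blue sphere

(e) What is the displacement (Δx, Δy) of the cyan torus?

(-3.0, -0.8)

The cyan torus started near (6.8, 1.6) and ended near (3.8, 0.8).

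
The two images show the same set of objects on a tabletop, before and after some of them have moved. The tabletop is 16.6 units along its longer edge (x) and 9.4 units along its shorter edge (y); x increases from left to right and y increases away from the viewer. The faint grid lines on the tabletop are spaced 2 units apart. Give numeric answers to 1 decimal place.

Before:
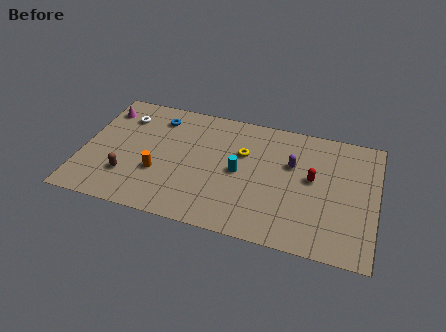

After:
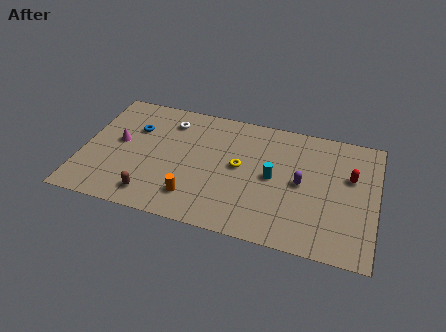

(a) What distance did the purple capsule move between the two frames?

1.4

From (11.8, 6.0) to (12.4, 4.7), the purple capsule covered √(0.6² + 1.3²) ≈ 1.4 units.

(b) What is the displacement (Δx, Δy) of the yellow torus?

(-0.1, -1.1)

From the two frames, the yellow torus sits at roughly (9.0, 6.1) before and (8.9, 5.0) after.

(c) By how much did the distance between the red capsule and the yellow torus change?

+2.2

The distance was about 4.1 in the first image and 6.3 in the second, so they moved 2.2 units further apart.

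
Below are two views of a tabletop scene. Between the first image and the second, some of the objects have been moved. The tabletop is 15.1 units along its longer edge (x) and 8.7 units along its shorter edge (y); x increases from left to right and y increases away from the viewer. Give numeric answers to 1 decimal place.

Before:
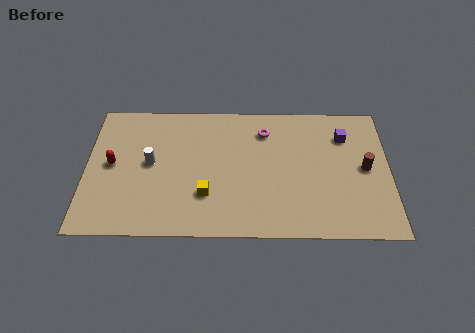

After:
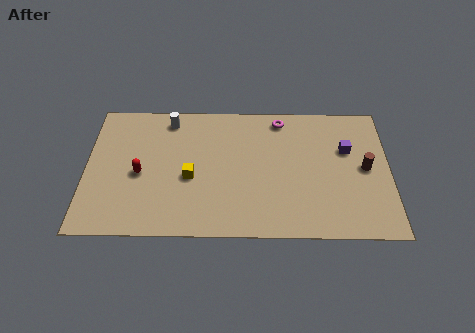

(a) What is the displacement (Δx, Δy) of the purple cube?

(0.1, -0.9)

From the two frames, the purple cube sits at roughly (12.9, 6.5) before and (13.0, 5.6) after.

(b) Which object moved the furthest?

the white cylinder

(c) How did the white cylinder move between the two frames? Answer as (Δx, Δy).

(0.9, 2.9)

The white cylinder started near (3.2, 4.6) and ended near (4.1, 7.5).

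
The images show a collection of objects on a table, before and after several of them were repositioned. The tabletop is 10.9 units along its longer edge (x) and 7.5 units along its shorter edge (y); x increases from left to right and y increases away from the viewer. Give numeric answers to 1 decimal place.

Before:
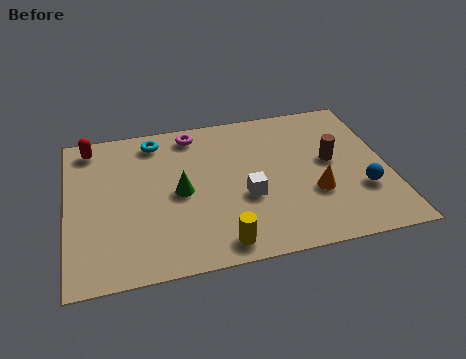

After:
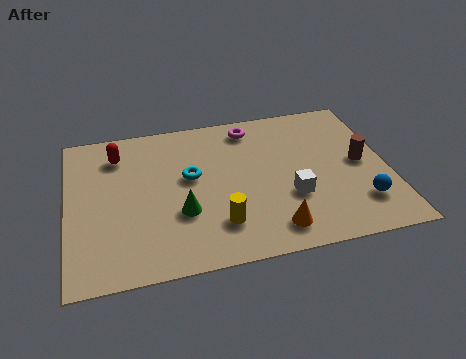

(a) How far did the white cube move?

1.5

The white cube was near (6.0, 2.9) before and (7.5, 2.6) after, so it travelled √(1.5² + 0.3²) ≈ 1.5 units.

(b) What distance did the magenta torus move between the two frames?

2.0

The magenta torus moved from about (4.4, 6.5) to (6.4, 6.4), a distance of √(2.0² + 0.1²) ≈ 2.0.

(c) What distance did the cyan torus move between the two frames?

2.4

The cyan torus was near (3.1, 6.4) before and (4.2, 4.3) after, so it travelled √(1.1² + 2.1²) ≈ 2.4 units.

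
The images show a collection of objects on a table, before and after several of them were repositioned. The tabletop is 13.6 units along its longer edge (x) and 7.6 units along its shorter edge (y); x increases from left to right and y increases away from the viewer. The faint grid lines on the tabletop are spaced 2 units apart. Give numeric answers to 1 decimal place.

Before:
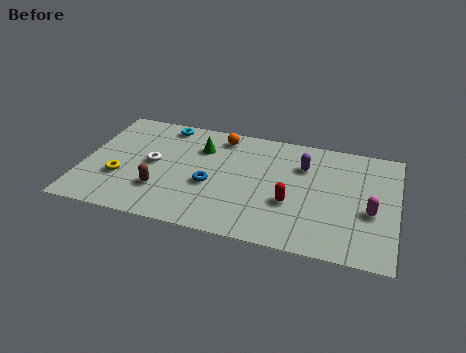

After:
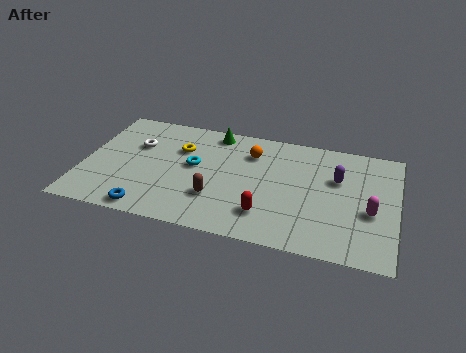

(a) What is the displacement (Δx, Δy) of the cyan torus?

(1.5, -2.5)

The cyan torus was at about (3.3, 6.7) and moved to about (4.8, 4.2).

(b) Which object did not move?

the magenta capsule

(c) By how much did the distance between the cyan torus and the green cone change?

+0.5

Before: roughly 2.1 units apart; after: 2.6. That's 0.5 units further apart.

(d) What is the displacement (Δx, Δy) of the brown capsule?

(2.4, 0.1)

From the two frames, the brown capsule sits at roughly (3.5, 2.2) before and (5.9, 2.3) after.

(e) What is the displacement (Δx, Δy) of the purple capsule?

(1.5, -0.5)

From the two frames, the purple capsule sits at roughly (9.5, 5.4) before and (11.0, 4.9) after.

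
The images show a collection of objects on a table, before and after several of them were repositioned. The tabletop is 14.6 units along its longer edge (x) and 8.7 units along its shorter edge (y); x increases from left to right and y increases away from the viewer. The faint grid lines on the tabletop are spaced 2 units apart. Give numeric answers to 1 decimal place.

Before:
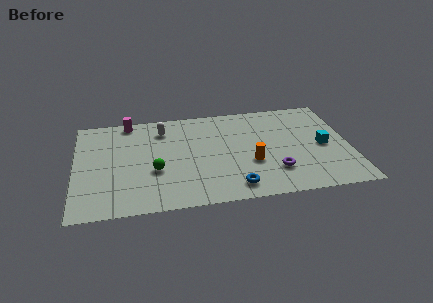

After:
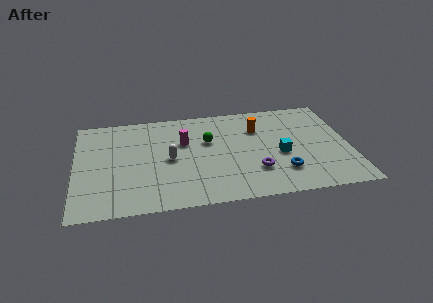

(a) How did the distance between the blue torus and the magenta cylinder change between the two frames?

-2.4

Before: roughly 8.5 units apart; after: 6.1. That's 2.4 units closer together.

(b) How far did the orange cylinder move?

3.0

The orange cylinder was near (9.3, 3.2) before and (9.8, 6.2) after, so it travelled √(0.5² + 3.0²) ≈ 3.0 units.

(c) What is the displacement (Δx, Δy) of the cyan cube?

(-2.3, -0.4)

From the two frames, the cyan cube sits at roughly (13.2, 4.1) before and (10.9, 3.7) after.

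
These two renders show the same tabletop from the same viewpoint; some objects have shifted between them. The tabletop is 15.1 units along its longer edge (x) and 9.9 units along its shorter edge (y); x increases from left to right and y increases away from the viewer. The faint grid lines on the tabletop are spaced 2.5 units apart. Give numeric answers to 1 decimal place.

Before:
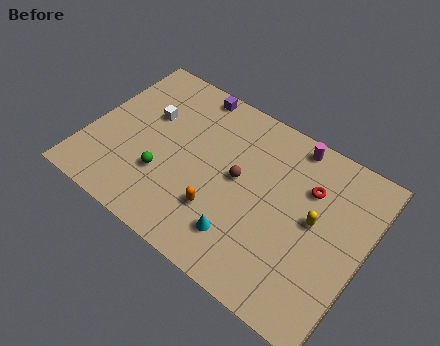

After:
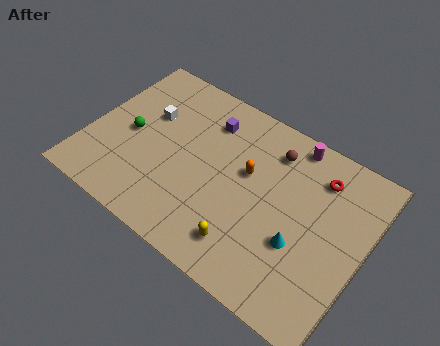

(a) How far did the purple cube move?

1.8

From (4.8, 9.0) to (6.0, 7.7), the purple cube covered √(1.2² + 1.3²) ≈ 1.8 units.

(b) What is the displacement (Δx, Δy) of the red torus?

(0.4, 0.9)

The red torus was at about (11.8, 6.9) and moved to about (12.2, 7.8).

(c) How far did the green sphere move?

2.7

The green sphere was near (4.4, 3.2) before and (2.2, 4.7) after, so it travelled √(2.2² + 1.5²) ≈ 2.7 units.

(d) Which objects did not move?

the white cube and the magenta cylinder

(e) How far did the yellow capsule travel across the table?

4.6

The yellow capsule moved from about (12.4, 5.3) to (9.3, 1.9), a distance of √(3.1² + 3.4²) ≈ 4.6.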